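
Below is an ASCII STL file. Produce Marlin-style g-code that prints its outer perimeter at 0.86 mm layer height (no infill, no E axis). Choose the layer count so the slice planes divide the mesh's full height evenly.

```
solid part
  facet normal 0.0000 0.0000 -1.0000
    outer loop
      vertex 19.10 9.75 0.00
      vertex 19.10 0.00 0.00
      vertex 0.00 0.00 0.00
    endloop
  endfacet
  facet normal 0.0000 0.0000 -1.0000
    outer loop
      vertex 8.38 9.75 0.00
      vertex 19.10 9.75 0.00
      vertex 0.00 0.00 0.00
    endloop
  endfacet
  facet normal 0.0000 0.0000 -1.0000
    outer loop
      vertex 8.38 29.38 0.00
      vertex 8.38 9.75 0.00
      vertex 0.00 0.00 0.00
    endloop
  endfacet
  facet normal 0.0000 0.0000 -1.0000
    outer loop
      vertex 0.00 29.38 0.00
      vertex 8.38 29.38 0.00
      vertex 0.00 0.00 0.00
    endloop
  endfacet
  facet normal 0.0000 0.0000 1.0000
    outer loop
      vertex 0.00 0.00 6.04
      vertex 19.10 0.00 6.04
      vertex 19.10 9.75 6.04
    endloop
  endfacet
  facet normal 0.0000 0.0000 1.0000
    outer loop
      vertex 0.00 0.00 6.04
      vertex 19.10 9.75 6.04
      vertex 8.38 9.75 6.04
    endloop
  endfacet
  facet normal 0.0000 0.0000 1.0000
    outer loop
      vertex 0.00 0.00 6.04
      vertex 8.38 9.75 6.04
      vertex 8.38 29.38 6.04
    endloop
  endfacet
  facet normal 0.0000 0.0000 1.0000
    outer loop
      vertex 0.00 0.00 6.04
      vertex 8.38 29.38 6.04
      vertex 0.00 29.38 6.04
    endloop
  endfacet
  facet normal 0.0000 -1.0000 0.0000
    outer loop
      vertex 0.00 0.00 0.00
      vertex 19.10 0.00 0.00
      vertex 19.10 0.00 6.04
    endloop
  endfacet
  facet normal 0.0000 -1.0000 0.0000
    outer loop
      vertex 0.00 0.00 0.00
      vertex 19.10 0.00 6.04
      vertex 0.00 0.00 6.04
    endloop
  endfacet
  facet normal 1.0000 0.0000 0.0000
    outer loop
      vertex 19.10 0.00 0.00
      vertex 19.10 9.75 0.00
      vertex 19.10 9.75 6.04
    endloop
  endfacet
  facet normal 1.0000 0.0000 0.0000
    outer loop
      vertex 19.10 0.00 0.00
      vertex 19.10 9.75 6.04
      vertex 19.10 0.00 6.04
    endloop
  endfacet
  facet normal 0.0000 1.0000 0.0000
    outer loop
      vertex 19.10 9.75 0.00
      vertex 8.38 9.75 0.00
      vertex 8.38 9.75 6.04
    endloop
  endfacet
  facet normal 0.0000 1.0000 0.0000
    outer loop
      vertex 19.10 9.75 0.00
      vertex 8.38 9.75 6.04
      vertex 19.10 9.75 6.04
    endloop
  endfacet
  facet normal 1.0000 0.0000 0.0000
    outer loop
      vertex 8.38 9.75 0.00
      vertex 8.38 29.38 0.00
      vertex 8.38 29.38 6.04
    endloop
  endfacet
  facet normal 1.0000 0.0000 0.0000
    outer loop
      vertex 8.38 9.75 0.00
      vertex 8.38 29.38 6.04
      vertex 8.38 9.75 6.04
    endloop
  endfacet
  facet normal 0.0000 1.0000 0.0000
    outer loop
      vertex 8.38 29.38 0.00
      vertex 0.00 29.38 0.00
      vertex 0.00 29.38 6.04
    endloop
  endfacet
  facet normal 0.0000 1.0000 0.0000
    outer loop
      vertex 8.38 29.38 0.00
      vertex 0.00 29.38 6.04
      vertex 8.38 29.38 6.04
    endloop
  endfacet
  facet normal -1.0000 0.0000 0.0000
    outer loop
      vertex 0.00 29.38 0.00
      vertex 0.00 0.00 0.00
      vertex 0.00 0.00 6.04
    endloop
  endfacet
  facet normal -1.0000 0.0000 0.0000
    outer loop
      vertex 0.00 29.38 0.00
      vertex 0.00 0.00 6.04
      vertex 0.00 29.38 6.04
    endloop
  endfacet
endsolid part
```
; perimeter-only toolpath
G21 ; units = mm
G90 ; absolute positioning
G28 ; home
; layer 1
G0 Z0.86
G0 X0.00 Y0.00
G1 X19.10 Y0.00
G1 X19.10 Y9.75
G1 X8.38 Y9.75
G1 X8.38 Y29.38
G1 X0.00 Y29.38
G1 X0.00 Y0.00
; layer 2
G0 Z1.73
G0 X0.00 Y0.00
G1 X19.10 Y0.00
G1 X19.10 Y9.75
G1 X8.38 Y9.75
G1 X8.38 Y29.38
G1 X0.00 Y29.38
G1 X0.00 Y0.00
; layer 3
G0 Z2.59
G0 X0.00 Y0.00
G1 X19.10 Y0.00
G1 X19.10 Y9.75
G1 X8.38 Y9.75
G1 X8.38 Y29.38
G1 X0.00 Y29.38
G1 X0.00 Y0.00
; layer 4
G0 Z3.45
G0 X0.00 Y0.00
G1 X19.10 Y0.00
G1 X19.10 Y9.75
G1 X8.38 Y9.75
G1 X8.38 Y29.38
G1 X0.00 Y29.38
G1 X0.00 Y0.00
; layer 5
G0 Z4.31
G0 X0.00 Y0.00
G1 X19.10 Y0.00
G1 X19.10 Y9.75
G1 X8.38 Y9.75
G1 X8.38 Y29.38
G1 X0.00 Y29.38
G1 X0.00 Y0.00
; layer 6
G0 Z5.18
G0 X0.00 Y0.00
G1 X19.10 Y0.00
G1 X19.10 Y9.75
G1 X8.38 Y9.75
G1 X8.38 Y29.38
G1 X0.00 Y29.38
G1 X0.00 Y0.00
; layer 7
G0 Z6.04
G0 X0.00 Y0.00
G1 X19.10 Y0.00
G1 X19.10 Y9.75
G1 X8.38 Y9.75
G1 X8.38 Y29.38
G1 X0.00 Y29.38
G1 X0.00 Y0.00
M2 ; end

The solid is an L-shaped prism: outer 19.1 × 29.4 mm, arm thicknesses ≈ 9.75 mm (horizontal) and 8.38 mm (vertical), extruded 6.04 mm in z. Slicing at Δz = 0.86 mm — 7 equal slices spanning the solid's height, so layer i sits at z = i·h/7 — gives 7 non-empty perimeters. Each is a 6-segment closed polygon; G0 lifts to the layer z and rapids to the start vertex, then G1 traces the edges.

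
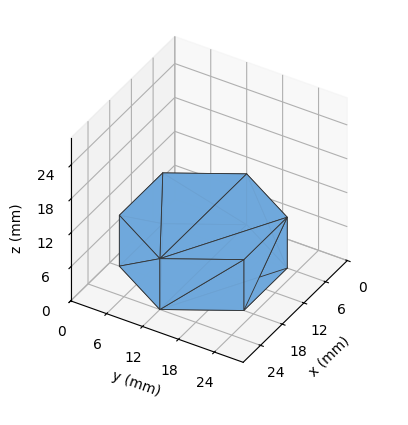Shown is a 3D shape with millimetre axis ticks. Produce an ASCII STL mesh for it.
Reading the render: the shape is a regular 6-sided prism (a cylinder approximated with 6 flat sides), circumscribed radius ≈ 12 mm, height ≈ 9 mm (dimensions read to the nearest mm from the axis ticks). For the STL, each face is triangulated and given an outward normal.

solid part
  facet normal 0.0000 0.0000 -1.0000
    outer loop
      vertex 6.000 22.392 0.000
      vertex 18.000 22.392 0.000
      vertex 24.000 12.000 0.000
    endloop
  endfacet
  facet normal 0.0000 0.0000 -1.0000
    outer loop
      vertex 0.000 12.000 0.000
      vertex 6.000 22.392 0.000
      vertex 24.000 12.000 0.000
    endloop
  endfacet
  facet normal 0.0000 0.0000 -1.0000
    outer loop
      vertex 6.000 1.608 0.000
      vertex 0.000 12.000 0.000
      vertex 24.000 12.000 0.000
    endloop
  endfacet
  facet normal 0.0000 0.0000 -1.0000
    outer loop
      vertex 18.000 1.608 0.000
      vertex 6.000 1.608 0.000
      vertex 24.000 12.000 0.000
    endloop
  endfacet
  facet normal 0.0000 0.0000 1.0000
    outer loop
      vertex 24.000 12.000 9.000
      vertex 18.000 22.392 9.000
      vertex 6.000 22.392 9.000
    endloop
  endfacet
  facet normal 0.0000 0.0000 1.0000
    outer loop
      vertex 24.000 12.000 9.000
      vertex 6.000 22.392 9.000
      vertex 0.000 12.000 9.000
    endloop
  endfacet
  facet normal 0.0000 0.0000 1.0000
    outer loop
      vertex 24.000 12.000 9.000
      vertex 0.000 12.000 9.000
      vertex 6.000 1.608 9.000
    endloop
  endfacet
  facet normal 0.0000 0.0000 1.0000
    outer loop
      vertex 24.000 12.000 9.000
      vertex 6.000 1.608 9.000
      vertex 18.000 1.608 9.000
    endloop
  endfacet
  facet normal 0.8660 0.5000 0.0000
    outer loop
      vertex 24.000 12.000 0.000
      vertex 18.000 22.392 0.000
      vertex 18.000 22.392 9.000
    endloop
  endfacet
  facet normal 0.8660 0.5000 0.0000
    outer loop
      vertex 24.000 12.000 0.000
      vertex 18.000 22.392 9.000
      vertex 24.000 12.000 9.000
    endloop
  endfacet
  facet normal 0.0000 1.0000 0.0000
    outer loop
      vertex 18.000 22.392 0.000
      vertex 6.000 22.392 0.000
      vertex 6.000 22.392 9.000
    endloop
  endfacet
  facet normal 0.0000 1.0000 0.0000
    outer loop
      vertex 18.000 22.392 0.000
      vertex 6.000 22.392 9.000
      vertex 18.000 22.392 9.000
    endloop
  endfacet
  facet normal -0.8660 0.5000 0.0000
    outer loop
      vertex 6.000 22.392 0.000
      vertex 0.000 12.000 0.000
      vertex 0.000 12.000 9.000
    endloop
  endfacet
  facet normal -0.8660 0.5000 0.0000
    outer loop
      vertex 6.000 22.392 0.000
      vertex 0.000 12.000 9.000
      vertex 6.000 22.392 9.000
    endloop
  endfacet
  facet normal -0.8660 -0.5000 0.0000
    outer loop
      vertex 0.000 12.000 0.000
      vertex 6.000 1.608 0.000
      vertex 6.000 1.608 9.000
    endloop
  endfacet
  facet normal -0.8660 -0.5000 0.0000
    outer loop
      vertex 0.000 12.000 0.000
      vertex 6.000 1.608 9.000
      vertex 0.000 12.000 9.000
    endloop
  endfacet
  facet normal 0.0000 -1.0000 0.0000
    outer loop
      vertex 6.000 1.608 0.000
      vertex 18.000 1.608 0.000
      vertex 18.000 1.608 9.000
    endloop
  endfacet
  facet normal 0.0000 -1.0000 0.0000
    outer loop
      vertex 6.000 1.608 0.000
      vertex 18.000 1.608 9.000
      vertex 6.000 1.608 9.000
    endloop
  endfacet
  facet normal 0.8660 -0.5000 0.0000
    outer loop
      vertex 18.000 1.608 0.000
      vertex 24.000 12.000 0.000
      vertex 24.000 12.000 9.000
    endloop
  endfacet
  facet normal 0.8660 -0.5000 0.0000
    outer loop
      vertex 18.000 1.608 0.000
      vertex 24.000 12.000 9.000
      vertex 18.000 1.608 9.000
    endloop
  endfacet
endsolid part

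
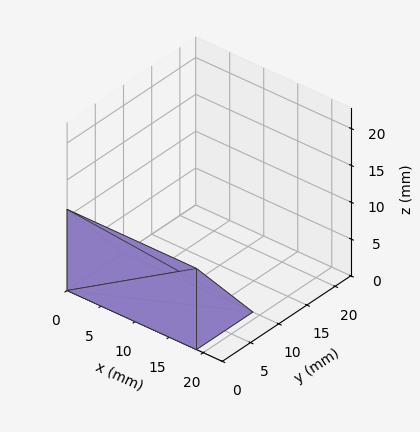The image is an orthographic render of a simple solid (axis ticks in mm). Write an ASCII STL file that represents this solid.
Reading the render: the shape is a wedge (ramp): 19 × 10 mm base, rising to 11 mm along the y=0 edge and sloping linearly to z=0 at y=10 (dimensions read to the nearest mm from the axis ticks). For the STL, each face is triangulated and given an outward normal.

solid part
  facet normal 0.0000 0.0000 -1.0000
    outer loop
      vertex 19.00 10.00 0.00
      vertex 19.00 0.00 0.00
      vertex 0.00 0.00 0.00
    endloop
  endfacet
  facet normal 0.0000 0.0000 -1.0000
    outer loop
      vertex 0.00 10.00 0.00
      vertex 19.00 10.00 0.00
      vertex 0.00 0.00 0.00
    endloop
  endfacet
  facet normal 0.0000 -1.0000 0.0000
    outer loop
      vertex 0.00 0.00 0.00
      vertex 19.00 0.00 0.00
      vertex 19.00 0.00 11.00
    endloop
  endfacet
  facet normal 0.0000 -1.0000 0.0000
    outer loop
      vertex 0.00 0.00 0.00
      vertex 19.00 0.00 11.00
      vertex 0.00 0.00 11.00
    endloop
  endfacet
  facet normal 0.0000 0.7399 0.6727
    outer loop
      vertex 0.00 0.00 11.00
      vertex 19.00 0.00 11.00
      vertex 19.00 10.00 0.00
    endloop
  endfacet
  facet normal 0.0000 0.7399 0.6727
    outer loop
      vertex 0.00 0.00 11.00
      vertex 19.00 10.00 0.00
      vertex 0.00 10.00 0.00
    endloop
  endfacet
  facet normal -1.0000 0.0000 0.0000
    outer loop
      vertex 0.00 0.00 11.00
      vertex 0.00 10.00 0.00
      vertex 0.00 0.00 0.00
    endloop
  endfacet
  facet normal 1.0000 0.0000 0.0000
    outer loop
      vertex 19.00 0.00 0.00
      vertex 19.00 10.00 0.00
      vertex 19.00 0.00 11.00
    endloop
  endfacet
endsolid part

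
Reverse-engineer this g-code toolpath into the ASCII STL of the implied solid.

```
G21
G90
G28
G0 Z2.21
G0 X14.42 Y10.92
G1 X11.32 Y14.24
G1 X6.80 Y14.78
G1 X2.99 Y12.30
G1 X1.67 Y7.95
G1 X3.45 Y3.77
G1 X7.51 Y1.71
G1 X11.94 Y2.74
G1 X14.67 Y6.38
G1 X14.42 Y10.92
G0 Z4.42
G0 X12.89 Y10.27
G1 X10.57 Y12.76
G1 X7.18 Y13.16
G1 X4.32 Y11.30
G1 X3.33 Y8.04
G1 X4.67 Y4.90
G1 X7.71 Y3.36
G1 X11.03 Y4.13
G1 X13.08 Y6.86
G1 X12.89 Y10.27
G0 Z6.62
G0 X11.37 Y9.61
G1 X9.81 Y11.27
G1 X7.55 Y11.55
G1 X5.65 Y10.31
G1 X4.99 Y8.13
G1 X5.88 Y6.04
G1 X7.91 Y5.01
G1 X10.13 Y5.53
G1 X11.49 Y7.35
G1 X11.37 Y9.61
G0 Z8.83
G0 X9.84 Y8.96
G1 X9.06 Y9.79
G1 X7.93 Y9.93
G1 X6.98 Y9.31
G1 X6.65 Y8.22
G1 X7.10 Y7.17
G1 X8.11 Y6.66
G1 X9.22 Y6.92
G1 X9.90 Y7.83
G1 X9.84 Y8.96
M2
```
solid part
  facet normal 0.0000 0.0000 -1.0000
    outer loop
      vertex 6.42 16.40 0.00
      vertex 12.07 15.72 0.00
      vertex 15.95 11.57 0.00
    endloop
  endfacet
  facet normal 0.0000 0.0000 -1.0000
    outer loop
      vertex 1.66 13.30 0.00
      vertex 6.42 16.40 0.00
      vertex 15.95 11.57 0.00
    endloop
  endfacet
  facet normal 0.0000 0.0000 -1.0000
    outer loop
      vertex 0.01 7.86 0.00
      vertex 1.66 13.30 0.00
      vertex 15.95 11.57 0.00
    endloop
  endfacet
  facet normal 0.0000 0.0000 -1.0000
    outer loop
      vertex 2.24 2.63 0.00
      vertex 0.01 7.86 0.00
      vertex 15.95 11.57 0.00
    endloop
  endfacet
  facet normal 0.0000 0.0000 -1.0000
    outer loop
      vertex 7.31 0.06 0.00
      vertex 2.24 2.63 0.00
      vertex 15.95 11.57 0.00
    endloop
  endfacet
  facet normal 0.0000 0.0000 -1.0000
    outer loop
      vertex 12.85 1.35 0.00
      vertex 7.31 0.06 0.00
      vertex 15.95 11.57 0.00
    endloop
  endfacet
  facet normal 0.0000 0.0000 -1.0000
    outer loop
      vertex 16.26 5.90 0.00
      vertex 12.85 1.35 0.00
      vertex 15.95 11.57 0.00
    endloop
  endfacet
  facet normal 0.5964 0.5576 0.5774
    outer loop
      vertex 15.95 11.57 0.00
      vertex 12.07 15.72 0.00
      vertex 8.31 8.31 11.04
    endloop
  endfacet
  facet normal 0.0976 0.8107 0.5773
    outer loop
      vertex 12.07 15.72 0.00
      vertex 6.42 16.40 0.00
      vertex 8.31 8.31 11.04
    endloop
  endfacet
  facet normal -0.4455 0.6841 0.5776
    outer loop
      vertex 6.42 16.40 0.00
      vertex 1.66 13.30 0.00
      vertex 8.31 8.31 11.04
    endloop
  endfacet
  facet normal -0.7812 0.2369 0.5776
    outer loop
      vertex 1.66 13.30 0.00
      vertex 0.01 7.86 0.00
      vertex 8.31 8.31 11.04
    endloop
  endfacet
  facet normal -0.7509 -0.3202 0.5776
    outer loop
      vertex 0.01 7.86 0.00
      vertex 2.24 2.63 0.00
      vertex 8.31 8.31 11.04
    endloop
  endfacet
  facet normal -0.3691 -0.7281 0.5776
    outer loop
      vertex 2.24 2.63 0.00
      vertex 7.31 0.06 0.00
      vertex 8.31 8.31 11.04
    endloop
  endfacet
  facet normal 0.1852 -0.7952 0.5774
    outer loop
      vertex 7.31 0.06 0.00
      vertex 12.85 1.35 0.00
      vertex 8.31 8.31 11.04
    endloop
  endfacet
  facet normal 0.6534 -0.4897 0.5774
    outer loop
      vertex 12.85 1.35 0.00
      vertex 16.26 5.90 0.00
      vertex 8.31 8.31 11.04
    endloop
  endfacet
  facet normal 0.8153 0.0446 0.5774
    outer loop
      vertex 16.26 5.90 0.00
      vertex 15.95 11.57 0.00
      vertex 8.31 8.31 11.04
    endloop
  endfacet
endsolid part

The G0 Z moves step by Δz≈2.21 mm. The G1 loops shrink linearly with z, so the solid tapers from its base footprint up to z≈11. Closing with a flat bottom cap and the tapered top and triangulating gives 16 facets — a regular 9-sided pyramid, base circumscribed radius ≈ 8.31 mm, apex at z ≈ 11 mm.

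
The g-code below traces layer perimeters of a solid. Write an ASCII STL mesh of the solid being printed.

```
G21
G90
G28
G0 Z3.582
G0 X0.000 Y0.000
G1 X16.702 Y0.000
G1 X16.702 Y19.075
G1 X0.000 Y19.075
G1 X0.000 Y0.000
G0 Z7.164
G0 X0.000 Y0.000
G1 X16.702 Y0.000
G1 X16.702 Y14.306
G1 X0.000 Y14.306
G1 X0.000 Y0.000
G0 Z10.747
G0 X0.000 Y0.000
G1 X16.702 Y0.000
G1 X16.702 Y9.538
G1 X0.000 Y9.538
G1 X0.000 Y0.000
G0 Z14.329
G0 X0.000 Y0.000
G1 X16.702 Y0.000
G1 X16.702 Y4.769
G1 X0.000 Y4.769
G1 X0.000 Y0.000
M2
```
solid part
  facet normal 0.0000 0.0000 -1.0000
    outer loop
      vertex 16.702 23.844 0.000
      vertex 16.702 0.000 0.000
      vertex 0.000 0.000 0.000
    endloop
  endfacet
  facet normal 0.0000 0.0000 -1.0000
    outer loop
      vertex 0.000 23.844 0.000
      vertex 16.702 23.844 0.000
      vertex 0.000 0.000 0.000
    endloop
  endfacet
  facet normal 0.0000 -1.0000 0.0000
    outer loop
      vertex 0.000 0.000 0.000
      vertex 16.702 0.000 0.000
      vertex 16.702 0.000 17.911
    endloop
  endfacet
  facet normal 0.0000 -1.0000 0.0000
    outer loop
      vertex 0.000 0.000 0.000
      vertex 16.702 0.000 17.911
      vertex 0.000 0.000 17.911
    endloop
  endfacet
  facet normal 0.0000 0.6006 0.7995
    outer loop
      vertex 0.000 0.000 17.911
      vertex 16.702 0.000 17.911
      vertex 16.702 23.844 0.000
    endloop
  endfacet
  facet normal 0.0000 0.6006 0.7995
    outer loop
      vertex 0.000 0.000 17.911
      vertex 16.702 23.844 0.000
      vertex 0.000 23.844 0.000
    endloop
  endfacet
  facet normal -1.0000 0.0000 0.0000
    outer loop
      vertex 0.000 0.000 17.911
      vertex 0.000 23.844 0.000
      vertex 0.000 0.000 0.000
    endloop
  endfacet
  facet normal 1.0000 0.0000 0.0000
    outer loop
      vertex 16.702 0.000 0.000
      vertex 16.702 23.844 0.000
      vertex 16.702 0.000 17.911
    endloop
  endfacet
endsolid part

The G0 Z moves step by Δz≈3.582 mm. The G1 loops shrink linearly with z, so the solid tapers from its base footprint up to z≈17.9. Closing with a flat bottom cap and the tapered top and triangulating gives 8 facets — a wedge (ramp): 16.7 × 23.8 mm base, rising to 17.9 mm along the y=0 edge and sloping linearly to z=0 at y=23.8.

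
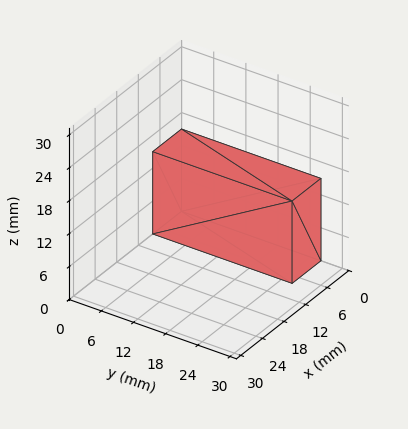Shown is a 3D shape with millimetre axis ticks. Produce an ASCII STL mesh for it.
Reading the render: the shape is a rectangular box, roughly 8 × 26 mm footprint and 15 mm tall (dimensions read to the nearest mm from the axis ticks). For the STL, each face is triangulated and given an outward normal.

solid part
  facet normal 0.0000 0.0000 -1.0000
    outer loop
      vertex 8.00 26.00 0.00
      vertex 8.00 0.00 0.00
      vertex 0.00 0.00 0.00
    endloop
  endfacet
  facet normal 0.0000 0.0000 -1.0000
    outer loop
      vertex 0.00 26.00 0.00
      vertex 8.00 26.00 0.00
      vertex 0.00 0.00 0.00
    endloop
  endfacet
  facet normal 0.0000 0.0000 1.0000
    outer loop
      vertex 0.00 0.00 15.00
      vertex 8.00 0.00 15.00
      vertex 8.00 26.00 15.00
    endloop
  endfacet
  facet normal 0.0000 0.0000 1.0000
    outer loop
      vertex 0.00 0.00 15.00
      vertex 8.00 26.00 15.00
      vertex 0.00 26.00 15.00
    endloop
  endfacet
  facet normal 0.0000 -1.0000 0.0000
    outer loop
      vertex 0.00 0.00 0.00
      vertex 8.00 0.00 0.00
      vertex 8.00 0.00 15.00
    endloop
  endfacet
  facet normal 0.0000 -1.0000 0.0000
    outer loop
      vertex 0.00 0.00 0.00
      vertex 8.00 0.00 15.00
      vertex 0.00 0.00 15.00
    endloop
  endfacet
  facet normal 0.0000 1.0000 0.0000
    outer loop
      vertex 8.00 26.00 15.00
      vertex 8.00 26.00 0.00
      vertex 0.00 26.00 0.00
    endloop
  endfacet
  facet normal 0.0000 1.0000 0.0000
    outer loop
      vertex 0.00 26.00 15.00
      vertex 8.00 26.00 15.00
      vertex 0.00 26.00 0.00
    endloop
  endfacet
  facet normal -1.0000 0.0000 0.0000
    outer loop
      vertex 0.00 26.00 15.00
      vertex 0.00 26.00 0.00
      vertex 0.00 0.00 0.00
    endloop
  endfacet
  facet normal -1.0000 0.0000 0.0000
    outer loop
      vertex 0.00 0.00 15.00
      vertex 0.00 26.00 15.00
      vertex 0.00 0.00 0.00
    endloop
  endfacet
  facet normal 1.0000 0.0000 0.0000
    outer loop
      vertex 8.00 0.00 0.00
      vertex 8.00 26.00 0.00
      vertex 8.00 26.00 15.00
    endloop
  endfacet
  facet normal 1.0000 0.0000 0.0000
    outer loop
      vertex 8.00 0.00 0.00
      vertex 8.00 26.00 15.00
      vertex 8.00 0.00 15.00
    endloop
  endfacet
endsolid part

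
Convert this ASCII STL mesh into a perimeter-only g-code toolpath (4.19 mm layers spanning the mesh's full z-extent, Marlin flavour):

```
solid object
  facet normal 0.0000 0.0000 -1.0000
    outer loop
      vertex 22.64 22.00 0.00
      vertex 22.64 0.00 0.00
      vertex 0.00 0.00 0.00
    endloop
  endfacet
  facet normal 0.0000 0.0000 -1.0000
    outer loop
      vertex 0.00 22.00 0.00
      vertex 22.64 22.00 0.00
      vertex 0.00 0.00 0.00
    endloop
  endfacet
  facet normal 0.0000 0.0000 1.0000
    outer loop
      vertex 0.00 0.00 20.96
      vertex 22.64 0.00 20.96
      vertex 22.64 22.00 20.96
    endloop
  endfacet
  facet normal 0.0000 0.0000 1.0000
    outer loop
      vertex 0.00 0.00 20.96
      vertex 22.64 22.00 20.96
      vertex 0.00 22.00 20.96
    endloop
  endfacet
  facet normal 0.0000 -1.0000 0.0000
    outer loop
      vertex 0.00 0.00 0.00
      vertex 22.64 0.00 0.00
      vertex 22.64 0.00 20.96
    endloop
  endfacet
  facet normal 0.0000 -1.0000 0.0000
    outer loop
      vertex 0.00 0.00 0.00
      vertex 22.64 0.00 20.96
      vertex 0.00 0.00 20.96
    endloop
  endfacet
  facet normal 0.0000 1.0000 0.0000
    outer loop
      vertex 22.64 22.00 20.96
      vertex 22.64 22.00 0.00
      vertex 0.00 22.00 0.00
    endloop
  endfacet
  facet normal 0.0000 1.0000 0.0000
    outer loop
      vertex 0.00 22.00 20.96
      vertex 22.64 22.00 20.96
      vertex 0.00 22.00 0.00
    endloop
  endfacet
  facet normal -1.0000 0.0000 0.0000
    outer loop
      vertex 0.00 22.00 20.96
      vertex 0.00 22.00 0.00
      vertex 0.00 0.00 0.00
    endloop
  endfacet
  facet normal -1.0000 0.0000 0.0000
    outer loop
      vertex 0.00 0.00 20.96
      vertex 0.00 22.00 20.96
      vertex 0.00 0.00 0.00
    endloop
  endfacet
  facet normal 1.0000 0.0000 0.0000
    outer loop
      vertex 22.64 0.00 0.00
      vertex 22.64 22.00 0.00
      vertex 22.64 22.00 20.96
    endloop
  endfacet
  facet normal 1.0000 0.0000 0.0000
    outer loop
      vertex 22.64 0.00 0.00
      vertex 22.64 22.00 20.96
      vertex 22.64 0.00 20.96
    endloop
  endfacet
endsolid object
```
; perimeter-only toolpath
G21 ; units = mm
G90 ; absolute positioning
G28 ; home
; layer 1
G0 Z4.19
G0 X0.00 Y0.00
G1 X22.64 Y0.00
G1 X22.64 Y22.00
G1 X0.00 Y22.00
G1 X0.00 Y0.00
; layer 2
G0 Z8.38
G0 X0.00 Y0.00
G1 X22.64 Y0.00
G1 X22.64 Y22.00
G1 X0.00 Y22.00
G1 X0.00 Y0.00
; layer 3
G0 Z12.58
G0 X0.00 Y0.00
G1 X22.64 Y0.00
G1 X22.64 Y22.00
G1 X0.00 Y22.00
G1 X0.00 Y0.00
; layer 4
G0 Z16.77
G0 X0.00 Y0.00
G1 X22.64 Y0.00
G1 X22.64 Y22.00
G1 X0.00 Y22.00
G1 X0.00 Y0.00
; layer 5
G0 Z20.96
G0 X0.00 Y0.00
G1 X22.64 Y0.00
G1 X22.64 Y22.00
G1 X0.00 Y22.00
G1 X0.00 Y0.00
M2 ; end

The solid is a rectangular box, roughly 22.6 × 22 mm footprint and 21 mm tall. Slicing at Δz = 4.19 mm — 5 equal slices spanning the solid's height, so layer i sits at z = i·h/5 — gives 5 non-empty perimeters. Each is a 4-segment closed polygon; G0 lifts to the layer z and rapids to the start vertex, then G1 traces the edges.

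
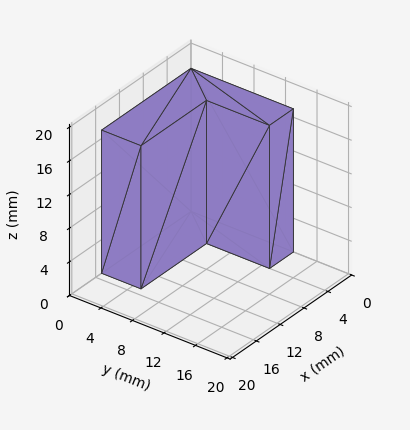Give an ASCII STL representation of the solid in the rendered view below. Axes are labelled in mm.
Reading the render: the shape is an L-shaped prism: outer 15 × 13 mm, arm thicknesses ≈ 5 mm (horizontal) and 4 mm (vertical), extruded 17 mm in z (dimensions read to the nearest mm from the axis ticks). For the STL, each face is triangulated and given an outward normal.

solid part
  facet normal 0.0000 0.0000 -1.0000
    outer loop
      vertex 15.0 5.0 0.0
      vertex 15.0 0.0 0.0
      vertex 0.0 0.0 0.0
    endloop
  endfacet
  facet normal 0.0000 0.0000 -1.0000
    outer loop
      vertex 4.0 5.0 0.0
      vertex 15.0 5.0 0.0
      vertex 0.0 0.0 0.0
    endloop
  endfacet
  facet normal 0.0000 0.0000 -1.0000
    outer loop
      vertex 4.0 13.0 0.0
      vertex 4.0 5.0 0.0
      vertex 0.0 0.0 0.0
    endloop
  endfacet
  facet normal 0.0000 0.0000 -1.0000
    outer loop
      vertex 0.0 13.0 0.0
      vertex 4.0 13.0 0.0
      vertex 0.0 0.0 0.0
    endloop
  endfacet
  facet normal 0.0000 0.0000 1.0000
    outer loop
      vertex 0.0 0.0 17.0
      vertex 15.0 0.0 17.0
      vertex 15.0 5.0 17.0
    endloop
  endfacet
  facet normal 0.0000 0.0000 1.0000
    outer loop
      vertex 0.0 0.0 17.0
      vertex 15.0 5.0 17.0
      vertex 4.0 5.0 17.0
    endloop
  endfacet
  facet normal 0.0000 0.0000 1.0000
    outer loop
      vertex 0.0 0.0 17.0
      vertex 4.0 5.0 17.0
      vertex 4.0 13.0 17.0
    endloop
  endfacet
  facet normal 0.0000 0.0000 1.0000
    outer loop
      vertex 0.0 0.0 17.0
      vertex 4.0 13.0 17.0
      vertex 0.0 13.0 17.0
    endloop
  endfacet
  facet normal 0.0000 -1.0000 0.0000
    outer loop
      vertex 0.0 0.0 0.0
      vertex 15.0 0.0 0.0
      vertex 15.0 0.0 17.0
    endloop
  endfacet
  facet normal 0.0000 -1.0000 0.0000
    outer loop
      vertex 0.0 0.0 0.0
      vertex 15.0 0.0 17.0
      vertex 0.0 0.0 17.0
    endloop
  endfacet
  facet normal 1.0000 0.0000 0.0000
    outer loop
      vertex 15.0 0.0 0.0
      vertex 15.0 5.0 0.0
      vertex 15.0 5.0 17.0
    endloop
  endfacet
  facet normal 1.0000 0.0000 0.0000
    outer loop
      vertex 15.0 0.0 0.0
      vertex 15.0 5.0 17.0
      vertex 15.0 0.0 17.0
    endloop
  endfacet
  facet normal 0.0000 1.0000 0.0000
    outer loop
      vertex 15.0 5.0 0.0
      vertex 4.0 5.0 0.0
      vertex 4.0 5.0 17.0
    endloop
  endfacet
  facet normal 0.0000 1.0000 0.0000
    outer loop
      vertex 15.0 5.0 0.0
      vertex 4.0 5.0 17.0
      vertex 15.0 5.0 17.0
    endloop
  endfacet
  facet normal 1.0000 0.0000 0.0000
    outer loop
      vertex 4.0 5.0 0.0
      vertex 4.0 13.0 0.0
      vertex 4.0 13.0 17.0
    endloop
  endfacet
  facet normal 1.0000 0.0000 0.0000
    outer loop
      vertex 4.0 5.0 0.0
      vertex 4.0 13.0 17.0
      vertex 4.0 5.0 17.0
    endloop
  endfacet
  facet normal 0.0000 1.0000 0.0000
    outer loop
      vertex 4.0 13.0 0.0
      vertex 0.0 13.0 0.0
      vertex 0.0 13.0 17.0
    endloop
  endfacet
  facet normal 0.0000 1.0000 0.0000
    outer loop
      vertex 4.0 13.0 0.0
      vertex 0.0 13.0 17.0
      vertex 4.0 13.0 17.0
    endloop
  endfacet
  facet normal -1.0000 0.0000 0.0000
    outer loop
      vertex 0.0 13.0 0.0
      vertex 0.0 0.0 0.0
      vertex 0.0 0.0 17.0
    endloop
  endfacet
  facet normal -1.0000 0.0000 0.0000
    outer loop
      vertex 0.0 13.0 0.0
      vertex 0.0 0.0 17.0
      vertex 0.0 13.0 17.0
    endloop
  endfacet
endsolid part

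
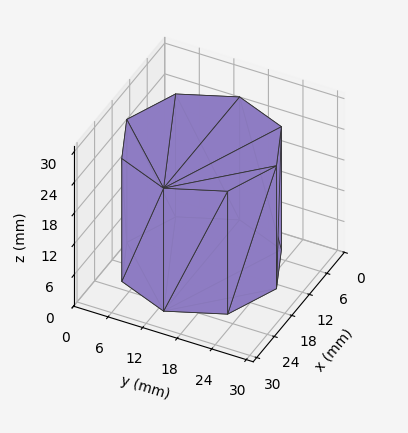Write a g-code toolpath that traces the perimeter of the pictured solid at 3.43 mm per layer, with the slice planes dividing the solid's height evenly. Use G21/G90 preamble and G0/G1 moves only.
Reading the render: the shape is a regular 8-sided prism (a cylinder approximated with 8 flat sides), circumscribed radius ≈ 13 mm, height ≈ 24 mm (dimensions read to the nearest mm from the axis ticks). For the g-code, the solid's height is divided into equal slices at the stated Δz and each level perimeter traced with G1 moves after a G0 lift.

; perimeter-only toolpath
G21 ; units = mm
G90 ; absolute positioning
G28 ; home
; layer 1
G0 Z3.43
G0 X26.00 Y13.00
G1 X22.19 Y22.19
G1 X13.00 Y26.00
G1 X3.81 Y22.19
G1 X0.00 Y13.00
G1 X3.81 Y3.81
G1 X13.00 Y0.00
G1 X22.19 Y3.81
G1 X26.00 Y13.00
; layer 2
G0 Z6.86
G0 X26.00 Y13.00
G1 X22.19 Y22.19
G1 X13.00 Y26.00
G1 X3.81 Y22.19
G1 X0.00 Y13.00
G1 X3.81 Y3.81
G1 X13.00 Y0.00
G1 X22.19 Y3.81
G1 X26.00 Y13.00
; layer 3
G0 Z10.29
G0 X26.00 Y13.00
G1 X22.19 Y22.19
G1 X13.00 Y26.00
G1 X3.81 Y22.19
G1 X0.00 Y13.00
G1 X3.81 Y3.81
G1 X13.00 Y0.00
G1 X22.19 Y3.81
G1 X26.00 Y13.00
; layer 4
G0 Z13.71
G0 X26.00 Y13.00
G1 X22.19 Y22.19
G1 X13.00 Y26.00
G1 X3.81 Y22.19
G1 X0.00 Y13.00
G1 X3.81 Y3.81
G1 X13.00 Y0.00
G1 X22.19 Y3.81
G1 X26.00 Y13.00
; layer 5
G0 Z17.14
G0 X26.00 Y13.00
G1 X22.19 Y22.19
G1 X13.00 Y26.00
G1 X3.81 Y22.19
G1 X0.00 Y13.00
G1 X3.81 Y3.81
G1 X13.00 Y0.00
G1 X22.19 Y3.81
G1 X26.00 Y13.00
; layer 6
G0 Z20.57
G0 X26.00 Y13.00
G1 X22.19 Y22.19
G1 X13.00 Y26.00
G1 X3.81 Y22.19
G1 X0.00 Y13.00
G1 X3.81 Y3.81
G1 X13.00 Y0.00
G1 X22.19 Y3.81
G1 X26.00 Y13.00
; layer 7
G0 Z24.00
G0 X26.00 Y13.00
G1 X22.19 Y22.19
G1 X13.00 Y26.00
G1 X3.81 Y22.19
G1 X0.00 Y13.00
G1 X3.81 Y3.81
G1 X13.00 Y0.00
G1 X22.19 Y3.81
G1 X26.00 Y13.00
M2 ; end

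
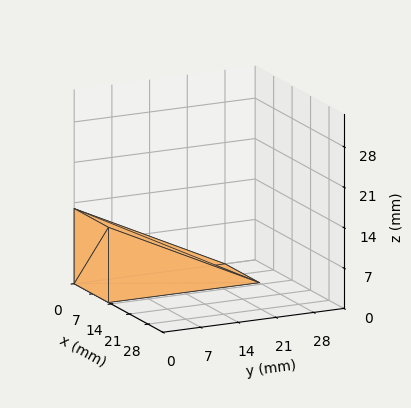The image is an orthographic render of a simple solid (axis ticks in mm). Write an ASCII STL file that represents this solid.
Reading the render: the shape is a wedge (ramp): 13 × 28 mm base, rising to 13 mm along the y=0 edge and sloping linearly to z=0 at y=28 (dimensions read to the nearest mm from the axis ticks). For the STL, each face is triangulated and given an outward normal.

solid part
  facet normal 0.0000 0.0000 -1.0000
    outer loop
      vertex 13.0 28.0 0.0
      vertex 13.0 0.0 0.0
      vertex 0.0 0.0 0.0
    endloop
  endfacet
  facet normal 0.0000 0.0000 -1.0000
    outer loop
      vertex 0.0 28.0 0.0
      vertex 13.0 28.0 0.0
      vertex 0.0 0.0 0.0
    endloop
  endfacet
  facet normal 0.0000 -1.0000 0.0000
    outer loop
      vertex 0.0 0.0 0.0
      vertex 13.0 0.0 0.0
      vertex 13.0 0.0 13.0
    endloop
  endfacet
  facet normal 0.0000 -1.0000 0.0000
    outer loop
      vertex 0.0 0.0 0.0
      vertex 13.0 0.0 13.0
      vertex 0.0 0.0 13.0
    endloop
  endfacet
  facet normal 0.0000 0.4211 0.9070
    outer loop
      vertex 0.0 0.0 13.0
      vertex 13.0 0.0 13.0
      vertex 13.0 28.0 0.0
    endloop
  endfacet
  facet normal 0.0000 0.4211 0.9070
    outer loop
      vertex 0.0 0.0 13.0
      vertex 13.0 28.0 0.0
      vertex 0.0 28.0 0.0
    endloop
  endfacet
  facet normal -1.0000 0.0000 0.0000
    outer loop
      vertex 0.0 0.0 13.0
      vertex 0.0 28.0 0.0
      vertex 0.0 0.0 0.0
    endloop
  endfacet
  facet normal 1.0000 0.0000 0.0000
    outer loop
      vertex 13.0 0.0 0.0
      vertex 13.0 28.0 0.0
      vertex 13.0 0.0 13.0
    endloop
  endfacet
endsolid part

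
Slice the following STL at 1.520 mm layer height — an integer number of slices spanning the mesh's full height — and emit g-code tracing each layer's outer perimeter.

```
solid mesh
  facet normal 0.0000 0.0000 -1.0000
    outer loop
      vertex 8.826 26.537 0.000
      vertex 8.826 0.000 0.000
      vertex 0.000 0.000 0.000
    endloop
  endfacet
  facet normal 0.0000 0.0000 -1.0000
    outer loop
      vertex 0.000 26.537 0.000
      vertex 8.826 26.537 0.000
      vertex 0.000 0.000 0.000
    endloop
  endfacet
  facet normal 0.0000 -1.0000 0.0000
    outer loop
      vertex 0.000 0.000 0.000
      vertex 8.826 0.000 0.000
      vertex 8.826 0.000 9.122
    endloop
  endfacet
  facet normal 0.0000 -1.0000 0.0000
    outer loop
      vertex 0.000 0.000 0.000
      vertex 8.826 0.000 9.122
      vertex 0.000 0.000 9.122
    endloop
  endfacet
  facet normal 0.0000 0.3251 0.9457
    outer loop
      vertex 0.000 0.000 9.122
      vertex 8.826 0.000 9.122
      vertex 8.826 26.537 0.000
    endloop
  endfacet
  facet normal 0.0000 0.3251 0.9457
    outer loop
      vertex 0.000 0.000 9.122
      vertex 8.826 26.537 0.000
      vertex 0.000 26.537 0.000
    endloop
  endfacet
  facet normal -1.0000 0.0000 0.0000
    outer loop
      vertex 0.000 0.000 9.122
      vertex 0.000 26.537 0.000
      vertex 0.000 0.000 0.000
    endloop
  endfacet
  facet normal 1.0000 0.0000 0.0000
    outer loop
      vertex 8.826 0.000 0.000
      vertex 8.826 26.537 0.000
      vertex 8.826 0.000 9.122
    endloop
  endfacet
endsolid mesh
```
; perimeter-only toolpath
G21 ; units = mm
G90 ; absolute positioning
G28 ; home
; layer 1
G0 Z1.520
G0 X0.000 Y0.000
G1 X8.826 Y0.000
G1 X8.826 Y22.114
G1 X0.000 Y22.114
G1 X0.000 Y0.000
; layer 2
G0 Z3.041
G0 X0.000 Y0.000
G1 X8.826 Y0.000
G1 X8.826 Y17.691
G1 X0.000 Y17.691
G1 X0.000 Y0.000
; layer 3
G0 Z4.561
G0 X0.000 Y0.000
G1 X8.826 Y0.000
G1 X8.826 Y13.268
G1 X0.000 Y13.268
G1 X0.000 Y0.000
; layer 4
G0 Z6.081
G0 X0.000 Y0.000
G1 X8.826 Y0.000
G1 X8.826 Y8.846
G1 X0.000 Y8.846
G1 X0.000 Y0.000
; layer 5
G0 Z7.602
G0 X0.000 Y0.000
G1 X8.826 Y0.000
G1 X8.826 Y4.423
G1 X0.000 Y4.423
G1 X0.000 Y0.000
M2 ; end

The solid is a wedge (ramp): 8.83 × 26.5 mm base, rising to 9.12 mm along the y=0 edge and sloping linearly to z=0 at y=26.5. Slicing at Δz = 1.520 mm — 6 equal slices spanning the solid's height, so layer i sits at z = i·h/6 — gives 5 non-empty perimeters. Each is a 4-segment closed polygon; G0 lifts to the layer z and rapids to the start vertex, then G1 traces the edges. The cross-section shrinks linearly with z (the slice at the apex is degenerate and omitted).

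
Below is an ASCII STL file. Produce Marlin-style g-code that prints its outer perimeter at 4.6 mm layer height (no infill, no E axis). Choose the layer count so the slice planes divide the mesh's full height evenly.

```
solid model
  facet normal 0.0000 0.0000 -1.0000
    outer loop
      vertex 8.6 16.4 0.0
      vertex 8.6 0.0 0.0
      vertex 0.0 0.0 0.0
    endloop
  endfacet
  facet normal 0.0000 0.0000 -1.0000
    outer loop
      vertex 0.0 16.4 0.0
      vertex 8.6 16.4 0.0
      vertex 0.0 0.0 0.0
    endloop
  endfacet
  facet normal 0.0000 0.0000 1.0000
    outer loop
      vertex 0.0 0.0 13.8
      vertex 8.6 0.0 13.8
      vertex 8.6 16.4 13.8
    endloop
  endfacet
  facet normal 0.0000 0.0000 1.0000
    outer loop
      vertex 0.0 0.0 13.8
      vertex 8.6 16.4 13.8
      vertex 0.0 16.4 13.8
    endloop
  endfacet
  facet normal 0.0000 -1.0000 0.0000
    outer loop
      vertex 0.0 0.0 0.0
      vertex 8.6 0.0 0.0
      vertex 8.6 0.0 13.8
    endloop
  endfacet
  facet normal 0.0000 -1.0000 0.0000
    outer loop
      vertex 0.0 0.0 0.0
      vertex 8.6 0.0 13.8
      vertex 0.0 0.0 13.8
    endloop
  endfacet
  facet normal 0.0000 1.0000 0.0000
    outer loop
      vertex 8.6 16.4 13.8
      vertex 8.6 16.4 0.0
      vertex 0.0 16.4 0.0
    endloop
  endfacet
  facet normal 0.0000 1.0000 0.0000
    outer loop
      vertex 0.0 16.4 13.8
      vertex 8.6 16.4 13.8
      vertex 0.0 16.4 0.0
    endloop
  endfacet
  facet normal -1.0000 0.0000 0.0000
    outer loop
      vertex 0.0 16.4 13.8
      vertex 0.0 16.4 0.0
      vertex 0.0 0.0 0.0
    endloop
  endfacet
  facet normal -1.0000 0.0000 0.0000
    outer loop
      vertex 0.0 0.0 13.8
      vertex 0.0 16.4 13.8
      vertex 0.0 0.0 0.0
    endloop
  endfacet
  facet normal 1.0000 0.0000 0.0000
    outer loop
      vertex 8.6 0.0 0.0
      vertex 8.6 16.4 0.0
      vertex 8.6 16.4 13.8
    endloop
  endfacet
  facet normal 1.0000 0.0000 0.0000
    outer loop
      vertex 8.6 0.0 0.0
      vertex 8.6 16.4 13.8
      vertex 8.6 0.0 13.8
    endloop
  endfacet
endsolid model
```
; perimeter-only toolpath
G21 ; units = mm
G90 ; absolute positioning
G28 ; home
; layer 1
G0 Z4.6
G0 X0.0 Y0.0
G1 X8.6 Y0.0
G1 X8.6 Y16.4
G1 X0.0 Y16.4
G1 X0.0 Y0.0
; layer 2
G0 Z9.2
G0 X0.0 Y0.0
G1 X8.6 Y0.0
G1 X8.6 Y16.4
G1 X0.0 Y16.4
G1 X0.0 Y0.0
; layer 3
G0 Z13.8
G0 X0.0 Y0.0
G1 X8.6 Y0.0
G1 X8.6 Y16.4
G1 X0.0 Y16.4
G1 X0.0 Y0.0
M2 ; end

The solid is a rectangular box, roughly 8.6 × 16.4 mm footprint and 13.8 mm tall. Slicing at Δz = 4.6 mm — 3 equal slices spanning the solid's height, so layer i sits at z = i·h/3 — gives 3 non-empty perimeters. Each is a 4-segment closed polygon; G0 lifts to the layer z and rapids to the start vertex, then G1 traces the edges.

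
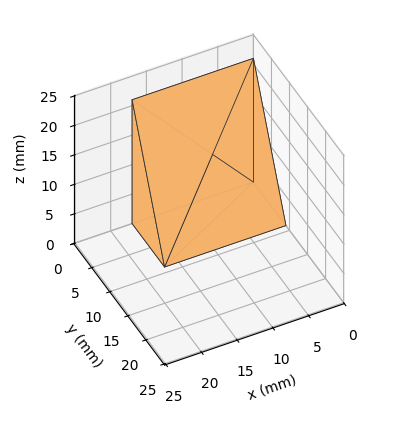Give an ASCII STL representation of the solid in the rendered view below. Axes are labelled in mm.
Reading the render: the shape is a wedge (ramp): 17 × 9 mm base, rising to 21 mm along the y=0 edge and sloping linearly to z=0 at y=9 (dimensions read to the nearest mm from the axis ticks). For the STL, each face is triangulated and given an outward normal.

solid part
  facet normal 0.0000 0.0000 -1.0000
    outer loop
      vertex 17.0 9.0 0.0
      vertex 17.0 0.0 0.0
      vertex 0.0 0.0 0.0
    endloop
  endfacet
  facet normal 0.0000 0.0000 -1.0000
    outer loop
      vertex 0.0 9.0 0.0
      vertex 17.0 9.0 0.0
      vertex 0.0 0.0 0.0
    endloop
  endfacet
  facet normal 0.0000 -1.0000 0.0000
    outer loop
      vertex 0.0 0.0 0.0
      vertex 17.0 0.0 0.0
      vertex 17.0 0.0 21.0
    endloop
  endfacet
  facet normal 0.0000 -1.0000 0.0000
    outer loop
      vertex 0.0 0.0 0.0
      vertex 17.0 0.0 21.0
      vertex 0.0 0.0 21.0
    endloop
  endfacet
  facet normal 0.0000 0.9191 0.3939
    outer loop
      vertex 0.0 0.0 21.0
      vertex 17.0 0.0 21.0
      vertex 17.0 9.0 0.0
    endloop
  endfacet
  facet normal 0.0000 0.9191 0.3939
    outer loop
      vertex 0.0 0.0 21.0
      vertex 17.0 9.0 0.0
      vertex 0.0 9.0 0.0
    endloop
  endfacet
  facet normal -1.0000 0.0000 0.0000
    outer loop
      vertex 0.0 0.0 21.0
      vertex 0.0 9.0 0.0
      vertex 0.0 0.0 0.0
    endloop
  endfacet
  facet normal 1.0000 0.0000 0.0000
    outer loop
      vertex 17.0 0.0 0.0
      vertex 17.0 9.0 0.0
      vertex 17.0 0.0 21.0
    endloop
  endfacet
endsolid part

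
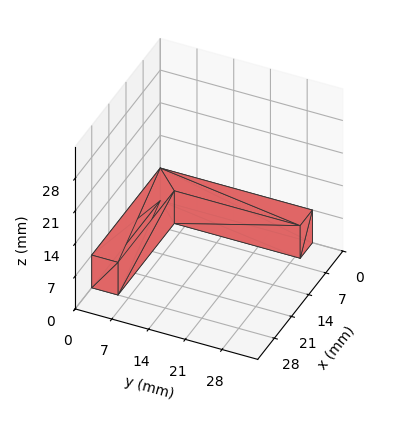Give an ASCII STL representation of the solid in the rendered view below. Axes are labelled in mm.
Reading the render: the shape is an L-shaped prism: outer 28 × 29 mm, arm thicknesses ≈ 5 mm (horizontal) and 5 mm (vertical), extruded 7 mm in z (dimensions read to the nearest mm from the axis ticks). For the STL, each face is triangulated and given an outward normal.

solid part
  facet normal 0.0000 0.0000 -1.0000
    outer loop
      vertex 28.0 5.0 0.0
      vertex 28.0 0.0 0.0
      vertex 0.0 0.0 0.0
    endloop
  endfacet
  facet normal 0.0000 0.0000 -1.0000
    outer loop
      vertex 5.0 5.0 0.0
      vertex 28.0 5.0 0.0
      vertex 0.0 0.0 0.0
    endloop
  endfacet
  facet normal 0.0000 0.0000 -1.0000
    outer loop
      vertex 5.0 29.0 0.0
      vertex 5.0 5.0 0.0
      vertex 0.0 0.0 0.0
    endloop
  endfacet
  facet normal 0.0000 0.0000 -1.0000
    outer loop
      vertex 0.0 29.0 0.0
      vertex 5.0 29.0 0.0
      vertex 0.0 0.0 0.0
    endloop
  endfacet
  facet normal 0.0000 0.0000 1.0000
    outer loop
      vertex 0.0 0.0 7.0
      vertex 28.0 0.0 7.0
      vertex 28.0 5.0 7.0
    endloop
  endfacet
  facet normal 0.0000 0.0000 1.0000
    outer loop
      vertex 0.0 0.0 7.0
      vertex 28.0 5.0 7.0
      vertex 5.0 5.0 7.0
    endloop
  endfacet
  facet normal 0.0000 0.0000 1.0000
    outer loop
      vertex 0.0 0.0 7.0
      vertex 5.0 5.0 7.0
      vertex 5.0 29.0 7.0
    endloop
  endfacet
  facet normal 0.0000 0.0000 1.0000
    outer loop
      vertex 0.0 0.0 7.0
      vertex 5.0 29.0 7.0
      vertex 0.0 29.0 7.0
    endloop
  endfacet
  facet normal 0.0000 -1.0000 0.0000
    outer loop
      vertex 0.0 0.0 0.0
      vertex 28.0 0.0 0.0
      vertex 28.0 0.0 7.0
    endloop
  endfacet
  facet normal 0.0000 -1.0000 0.0000
    outer loop
      vertex 0.0 0.0 0.0
      vertex 28.0 0.0 7.0
      vertex 0.0 0.0 7.0
    endloop
  endfacet
  facet normal 1.0000 0.0000 0.0000
    outer loop
      vertex 28.0 0.0 0.0
      vertex 28.0 5.0 0.0
      vertex 28.0 5.0 7.0
    endloop
  endfacet
  facet normal 1.0000 0.0000 0.0000
    outer loop
      vertex 28.0 0.0 0.0
      vertex 28.0 5.0 7.0
      vertex 28.0 0.0 7.0
    endloop
  endfacet
  facet normal 0.0000 1.0000 0.0000
    outer loop
      vertex 28.0 5.0 0.0
      vertex 5.0 5.0 0.0
      vertex 5.0 5.0 7.0
    endloop
  endfacet
  facet normal 0.0000 1.0000 0.0000
    outer loop
      vertex 28.0 5.0 0.0
      vertex 5.0 5.0 7.0
      vertex 28.0 5.0 7.0
    endloop
  endfacet
  facet normal 1.0000 0.0000 0.0000
    outer loop
      vertex 5.0 5.0 0.0
      vertex 5.0 29.0 0.0
      vertex 5.0 29.0 7.0
    endloop
  endfacet
  facet normal 1.0000 0.0000 0.0000
    outer loop
      vertex 5.0 5.0 0.0
      vertex 5.0 29.0 7.0
      vertex 5.0 5.0 7.0
    endloop
  endfacet
  facet normal 0.0000 1.0000 0.0000
    outer loop
      vertex 5.0 29.0 0.0
      vertex 0.0 29.0 0.0
      vertex 0.0 29.0 7.0
    endloop
  endfacet
  facet normal 0.0000 1.0000 0.0000
    outer loop
      vertex 5.0 29.0 0.0
      vertex 0.0 29.0 7.0
      vertex 5.0 29.0 7.0
    endloop
  endfacet
  facet normal -1.0000 0.0000 0.0000
    outer loop
      vertex 0.0 29.0 0.0
      vertex 0.0 0.0 0.0
      vertex 0.0 0.0 7.0
    endloop
  endfacet
  facet normal -1.0000 0.0000 0.0000
    outer loop
      vertex 0.0 29.0 0.0
      vertex 0.0 0.0 7.0
      vertex 0.0 29.0 7.0
    endloop
  endfacet
endsolid part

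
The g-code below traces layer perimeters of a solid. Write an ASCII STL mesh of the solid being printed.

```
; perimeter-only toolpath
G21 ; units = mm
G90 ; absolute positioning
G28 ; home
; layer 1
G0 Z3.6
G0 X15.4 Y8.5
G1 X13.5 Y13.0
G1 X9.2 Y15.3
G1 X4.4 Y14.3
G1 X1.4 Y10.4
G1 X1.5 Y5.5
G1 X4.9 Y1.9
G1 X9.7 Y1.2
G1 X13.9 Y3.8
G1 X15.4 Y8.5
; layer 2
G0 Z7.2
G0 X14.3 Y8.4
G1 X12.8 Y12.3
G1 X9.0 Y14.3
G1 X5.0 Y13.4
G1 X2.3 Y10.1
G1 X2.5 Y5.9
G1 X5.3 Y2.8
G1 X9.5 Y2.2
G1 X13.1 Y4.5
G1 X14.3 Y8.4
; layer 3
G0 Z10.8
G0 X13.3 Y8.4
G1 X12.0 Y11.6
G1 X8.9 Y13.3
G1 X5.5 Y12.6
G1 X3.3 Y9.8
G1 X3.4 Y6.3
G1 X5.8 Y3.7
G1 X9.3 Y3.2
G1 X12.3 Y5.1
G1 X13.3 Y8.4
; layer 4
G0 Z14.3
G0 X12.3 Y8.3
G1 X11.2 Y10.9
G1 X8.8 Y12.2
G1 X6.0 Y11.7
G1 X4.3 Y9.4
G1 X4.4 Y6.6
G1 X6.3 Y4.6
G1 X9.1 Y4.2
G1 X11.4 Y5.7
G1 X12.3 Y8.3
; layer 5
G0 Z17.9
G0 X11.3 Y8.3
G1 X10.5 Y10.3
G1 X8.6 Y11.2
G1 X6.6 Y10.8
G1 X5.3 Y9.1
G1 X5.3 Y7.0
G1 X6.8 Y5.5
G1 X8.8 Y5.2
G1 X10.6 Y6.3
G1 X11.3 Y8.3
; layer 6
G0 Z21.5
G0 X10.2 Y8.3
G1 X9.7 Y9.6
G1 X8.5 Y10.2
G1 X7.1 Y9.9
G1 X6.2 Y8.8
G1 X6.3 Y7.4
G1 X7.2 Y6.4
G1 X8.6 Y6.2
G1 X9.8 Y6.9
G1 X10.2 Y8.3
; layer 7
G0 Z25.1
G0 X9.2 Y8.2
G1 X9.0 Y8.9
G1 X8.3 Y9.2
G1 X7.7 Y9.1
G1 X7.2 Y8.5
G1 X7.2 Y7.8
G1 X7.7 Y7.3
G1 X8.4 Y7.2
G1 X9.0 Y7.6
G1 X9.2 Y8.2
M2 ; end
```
solid part
  facet normal 0.0000 0.0000 -1.0000
    outer loop
      vertex 9.3 16.3 0.0
      vertex 14.3 13.7 0.0
      vertex 16.4 8.5 0.0
    endloop
  endfacet
  facet normal 0.0000 0.0000 -1.0000
    outer loop
      vertex 3.9 15.2 0.0
      vertex 9.3 16.3 0.0
      vertex 16.4 8.5 0.0
    endloop
  endfacet
  facet normal 0.0000 0.0000 -1.0000
    outer loop
      vertex 0.4 10.7 0.0
      vertex 3.9 15.2 0.0
      vertex 16.4 8.5 0.0
    endloop
  endfacet
  facet normal 0.0000 0.0000 -1.0000
    outer loop
      vertex 0.6 5.1 0.0
      vertex 0.4 10.7 0.0
      vertex 16.4 8.5 0.0
    endloop
  endfacet
  facet normal 0.0000 0.0000 -1.0000
    outer loop
      vertex 4.4 1.0 0.0
      vertex 0.6 5.1 0.0
      vertex 16.4 8.5 0.0
    endloop
  endfacet
  facet normal 0.0000 0.0000 -1.0000
    outer loop
      vertex 9.9 0.2 0.0
      vertex 4.4 1.0 0.0
      vertex 16.4 8.5 0.0
    endloop
  endfacet
  facet normal 0.0000 0.0000 -1.0000
    outer loop
      vertex 14.7 3.2 0.0
      vertex 9.9 0.2 0.0
      vertex 16.4 8.5 0.0
    endloop
  endfacet
  facet normal 0.8954 0.3616 0.2596
    outer loop
      vertex 16.4 8.5 0.0
      vertex 14.3 13.7 0.0
      vertex 8.2 8.2 28.7
    endloop
  endfacet
  facet normal 0.4456 0.8570 0.2589
    outer loop
      vertex 14.3 13.7 0.0
      vertex 9.3 16.3 0.0
      vertex 8.2 8.2 28.7
    endloop
  endfacet
  facet normal -0.1928 0.9463 0.2597
    outer loop
      vertex 9.3 16.3 0.0
      vertex 3.9 15.2 0.0
      vertex 8.2 8.2 28.7
    endloop
  endfacet
  facet normal -0.7624 0.5930 0.2589
    outer loop
      vertex 3.9 15.2 0.0
      vertex 0.4 10.7 0.0
      vertex 8.2 8.2 28.7
    endloop
  endfacet
  facet normal -0.9652 -0.0345 0.2593
    outer loop
      vertex 0.4 10.7 0.0
      vertex 0.6 5.1 0.0
      vertex 8.2 8.2 28.7
    endloop
  endfacet
  facet normal -0.7085 -0.6567 0.2585
    outer loop
      vertex 0.6 5.1 0.0
      vertex 4.4 1.0 0.0
      vertex 8.2 8.2 28.7
    endloop
  endfacet
  facet normal -0.1391 -0.9560 0.2582
    outer loop
      vertex 4.4 1.0 0.0
      vertex 9.9 0.2 0.0
      vertex 8.2 8.2 28.7
    endloop
  endfacet
  facet normal 0.5120 -0.8191 0.2587
    outer loop
      vertex 9.9 0.2 0.0
      vertex 14.7 3.2 0.0
      vertex 8.2 8.2 28.7
    endloop
  endfacet
  facet normal 0.9196 -0.2950 0.2596
    outer loop
      vertex 14.7 3.2 0.0
      vertex 16.4 8.5 0.0
      vertex 8.2 8.2 28.7
    endloop
  endfacet
endsolid part

The G0 Z moves step by Δz≈3.6 mm. The G1 loops shrink linearly with z, so the solid tapers from its base footprint up to z≈28.7. Closing with a flat bottom cap and the tapered top and triangulating gives 16 facets — a regular 9-sided pyramid, base circumscribed radius ≈ 8.2 mm, apex at z ≈ 28.7 mm.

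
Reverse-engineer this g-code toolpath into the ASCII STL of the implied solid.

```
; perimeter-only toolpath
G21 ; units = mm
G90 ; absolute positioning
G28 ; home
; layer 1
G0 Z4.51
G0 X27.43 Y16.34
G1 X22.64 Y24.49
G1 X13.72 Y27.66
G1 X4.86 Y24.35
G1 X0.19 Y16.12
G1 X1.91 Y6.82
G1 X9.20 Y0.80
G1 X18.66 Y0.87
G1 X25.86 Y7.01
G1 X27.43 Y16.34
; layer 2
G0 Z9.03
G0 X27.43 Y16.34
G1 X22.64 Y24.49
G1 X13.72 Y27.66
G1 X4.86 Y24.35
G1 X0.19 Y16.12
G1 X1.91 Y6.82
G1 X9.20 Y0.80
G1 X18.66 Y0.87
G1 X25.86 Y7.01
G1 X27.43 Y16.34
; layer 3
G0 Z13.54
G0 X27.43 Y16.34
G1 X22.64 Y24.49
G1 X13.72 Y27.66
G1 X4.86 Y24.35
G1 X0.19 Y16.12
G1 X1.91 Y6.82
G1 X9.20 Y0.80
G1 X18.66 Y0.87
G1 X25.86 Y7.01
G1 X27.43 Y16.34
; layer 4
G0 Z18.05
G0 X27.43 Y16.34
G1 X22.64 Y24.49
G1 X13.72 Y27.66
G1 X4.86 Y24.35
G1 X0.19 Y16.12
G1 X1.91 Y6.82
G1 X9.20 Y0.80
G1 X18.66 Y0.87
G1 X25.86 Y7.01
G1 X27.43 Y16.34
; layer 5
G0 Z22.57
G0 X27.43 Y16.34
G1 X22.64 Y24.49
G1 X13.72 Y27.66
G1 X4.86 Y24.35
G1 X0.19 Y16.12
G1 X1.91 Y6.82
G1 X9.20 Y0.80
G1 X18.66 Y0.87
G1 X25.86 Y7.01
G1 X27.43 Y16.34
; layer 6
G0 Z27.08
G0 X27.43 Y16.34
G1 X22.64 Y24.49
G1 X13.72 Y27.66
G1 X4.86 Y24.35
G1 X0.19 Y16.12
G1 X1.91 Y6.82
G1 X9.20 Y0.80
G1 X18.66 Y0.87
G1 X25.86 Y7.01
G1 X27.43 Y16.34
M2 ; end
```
solid part
  facet normal 0.0000 0.0000 -1.0000
    outer loop
      vertex 13.72 27.66 0.00
      vertex 22.64 24.49 0.00
      vertex 27.43 16.34 0.00
    endloop
  endfacet
  facet normal 0.0000 0.0000 -1.0000
    outer loop
      vertex 4.86 24.35 0.00
      vertex 13.72 27.66 0.00
      vertex 27.43 16.34 0.00
    endloop
  endfacet
  facet normal 0.0000 0.0000 -1.0000
    outer loop
      vertex 0.19 16.12 0.00
      vertex 4.86 24.35 0.00
      vertex 27.43 16.34 0.00
    endloop
  endfacet
  facet normal 0.0000 0.0000 -1.0000
    outer loop
      vertex 1.91 6.82 0.00
      vertex 0.19 16.12 0.00
      vertex 27.43 16.34 0.00
    endloop
  endfacet
  facet normal 0.0000 0.0000 -1.0000
    outer loop
      vertex 9.20 0.80 0.00
      vertex 1.91 6.82 0.00
      vertex 27.43 16.34 0.00
    endloop
  endfacet
  facet normal 0.0000 0.0000 -1.0000
    outer loop
      vertex 18.66 0.87 0.00
      vertex 9.20 0.80 0.00
      vertex 27.43 16.34 0.00
    endloop
  endfacet
  facet normal 0.0000 0.0000 -1.0000
    outer loop
      vertex 25.86 7.01 0.00
      vertex 18.66 0.87 0.00
      vertex 27.43 16.34 0.00
    endloop
  endfacet
  facet normal 0.0000 0.0000 1.0000
    outer loop
      vertex 27.43 16.34 27.08
      vertex 22.64 24.49 27.08
      vertex 13.72 27.66 27.08
    endloop
  endfacet
  facet normal 0.0000 0.0000 1.0000
    outer loop
      vertex 27.43 16.34 27.08
      vertex 13.72 27.66 27.08
      vertex 4.86 24.35 27.08
    endloop
  endfacet
  facet normal 0.0000 0.0000 1.0000
    outer loop
      vertex 27.43 16.34 27.08
      vertex 4.86 24.35 27.08
      vertex 0.19 16.12 27.08
    endloop
  endfacet
  facet normal 0.0000 0.0000 1.0000
    outer loop
      vertex 27.43 16.34 27.08
      vertex 0.19 16.12 27.08
      vertex 1.91 6.82 27.08
    endloop
  endfacet
  facet normal 0.0000 0.0000 1.0000
    outer loop
      vertex 27.43 16.34 27.08
      vertex 1.91 6.82 27.08
      vertex 9.20 0.80 27.08
    endloop
  endfacet
  facet normal 0.0000 0.0000 1.0000
    outer loop
      vertex 27.43 16.34 27.08
      vertex 9.20 0.80 27.08
      vertex 18.66 0.87 27.08
    endloop
  endfacet
  facet normal 0.0000 0.0000 1.0000
    outer loop
      vertex 27.43 16.34 27.08
      vertex 18.66 0.87 27.08
      vertex 25.86 7.01 27.08
    endloop
  endfacet
  facet normal 0.8621 0.5067 0.0000
    outer loop
      vertex 27.43 16.34 0.00
      vertex 22.64 24.49 0.00
      vertex 22.64 24.49 27.08
    endloop
  endfacet
  facet normal 0.8621 0.5067 0.0000
    outer loop
      vertex 27.43 16.34 0.00
      vertex 22.64 24.49 27.08
      vertex 27.43 16.34 27.08
    endloop
  endfacet
  facet normal 0.3349 0.9423 0.0000
    outer loop
      vertex 22.64 24.49 0.00
      vertex 13.72 27.66 0.00
      vertex 13.72 27.66 27.08
    endloop
  endfacet
  facet normal 0.3349 0.9423 0.0000
    outer loop
      vertex 22.64 24.49 0.00
      vertex 13.72 27.66 27.08
      vertex 22.64 24.49 27.08
    endloop
  endfacet
  facet normal -0.3500 0.9368 0.0000
    outer loop
      vertex 13.72 27.66 0.00
      vertex 4.86 24.35 0.00
      vertex 4.86 24.35 27.08
    endloop
  endfacet
  facet normal -0.3500 0.9368 0.0000
    outer loop
      vertex 13.72 27.66 0.00
      vertex 4.86 24.35 27.08
      vertex 13.72 27.66 27.08
    endloop
  endfacet
  facet normal -0.8697 0.4935 0.0000
    outer loop
      vertex 4.86 24.35 0.00
      vertex 0.19 16.12 0.00
      vertex 0.19 16.12 27.08
    endloop
  endfacet
  facet normal -0.8697 0.4935 0.0000
    outer loop
      vertex 4.86 24.35 0.00
      vertex 0.19 16.12 27.08
      vertex 4.86 24.35 27.08
    endloop
  endfacet
  facet normal -0.9833 -0.1819 0.0000
    outer loop
      vertex 0.19 16.12 0.00
      vertex 1.91 6.82 0.00
      vertex 1.91 6.82 27.08
    endloop
  endfacet
  facet normal -0.9833 -0.1819 0.0000
    outer loop
      vertex 0.19 16.12 0.00
      vertex 1.91 6.82 27.08
      vertex 0.19 16.12 27.08
    endloop
  endfacet
  facet normal -0.6367 -0.7711 0.0000
    outer loop
      vertex 1.91 6.82 0.00
      vertex 9.20 0.80 0.00
      vertex 9.20 0.80 27.08
    endloop
  endfacet
  facet normal -0.6367 -0.7711 0.0000
    outer loop
      vertex 1.91 6.82 0.00
      vertex 9.20 0.80 27.08
      vertex 1.91 6.82 27.08
    endloop
  endfacet
  facet normal 0.0074 -1.0000 0.0000
    outer loop
      vertex 9.20 0.80 0.00
      vertex 18.66 0.87 0.00
      vertex 18.66 0.87 27.08
    endloop
  endfacet
  facet normal 0.0074 -1.0000 0.0000
    outer loop
      vertex 9.20 0.80 0.00
      vertex 18.66 0.87 27.08
      vertex 9.20 0.80 27.08
    endloop
  endfacet
  facet normal 0.6489 -0.7609 0.0000
    outer loop
      vertex 18.66 0.87 0.00
      vertex 25.86 7.01 0.00
      vertex 25.86 7.01 27.08
    endloop
  endfacet
  facet normal 0.6489 -0.7609 0.0000
    outer loop
      vertex 18.66 0.87 0.00
      vertex 25.86 7.01 27.08
      vertex 18.66 0.87 27.08
    endloop
  endfacet
  facet normal 0.9861 -0.1659 0.0000
    outer loop
      vertex 25.86 7.01 0.00
      vertex 27.43 16.34 0.00
      vertex 27.43 16.34 27.08
    endloop
  endfacet
  facet normal 0.9861 -0.1659 0.0000
    outer loop
      vertex 25.86 7.01 0.00
      vertex 27.43 16.34 27.08
      vertex 25.86 7.01 27.08
    endloop
  endfacet
endsolid part

The G0 Z moves step by Δz≈4.51 mm. Every layer's G1 loop is the same polygon, so the solid is a straight extrusion of it from z=0 to z≈27.1. Closing with flat bottom and top caps and triangulating gives 32 facets — a regular 9-sided prism (a cylinder approximated with 9 flat sides), circumscribed radius ≈ 13.8 mm, height ≈ 27.1 mm.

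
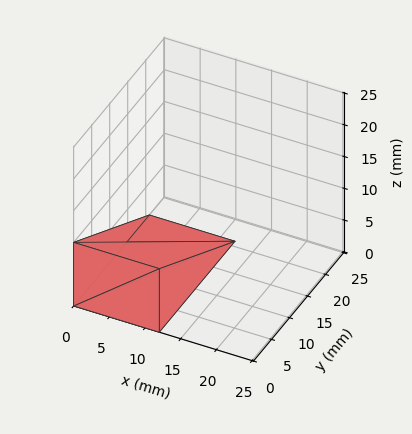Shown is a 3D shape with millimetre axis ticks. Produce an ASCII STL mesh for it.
Reading the render: the shape is a wedge (ramp): 12 × 21 mm base, rising to 10 mm along the y=0 edge and sloping linearly to z=0 at y=21 (dimensions read to the nearest mm from the axis ticks). For the STL, each face is triangulated and given an outward normal.

solid part
  facet normal 0.0000 0.0000 -1.0000
    outer loop
      vertex 12.000 21.000 0.000
      vertex 12.000 0.000 0.000
      vertex 0.000 0.000 0.000
    endloop
  endfacet
  facet normal 0.0000 0.0000 -1.0000
    outer loop
      vertex 0.000 21.000 0.000
      vertex 12.000 21.000 0.000
      vertex 0.000 0.000 0.000
    endloop
  endfacet
  facet normal 0.0000 -1.0000 0.0000
    outer loop
      vertex 0.000 0.000 0.000
      vertex 12.000 0.000 0.000
      vertex 12.000 0.000 10.000
    endloop
  endfacet
  facet normal 0.0000 -1.0000 0.0000
    outer loop
      vertex 0.000 0.000 0.000
      vertex 12.000 0.000 10.000
      vertex 0.000 0.000 10.000
    endloop
  endfacet
  facet normal 0.0000 0.4299 0.9029
    outer loop
      vertex 0.000 0.000 10.000
      vertex 12.000 0.000 10.000
      vertex 12.000 21.000 0.000
    endloop
  endfacet
  facet normal 0.0000 0.4299 0.9029
    outer loop
      vertex 0.000 0.000 10.000
      vertex 12.000 21.000 0.000
      vertex 0.000 21.000 0.000
    endloop
  endfacet
  facet normal -1.0000 0.0000 0.0000
    outer loop
      vertex 0.000 0.000 10.000
      vertex 0.000 21.000 0.000
      vertex 0.000 0.000 0.000
    endloop
  endfacet
  facet normal 1.0000 0.0000 0.0000
    outer loop
      vertex 12.000 0.000 0.000
      vertex 12.000 21.000 0.000
      vertex 12.000 0.000 10.000
    endloop
  endfacet
endsolid part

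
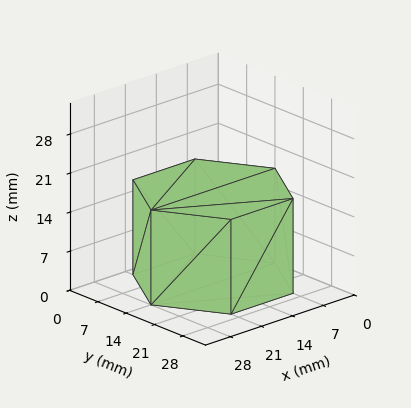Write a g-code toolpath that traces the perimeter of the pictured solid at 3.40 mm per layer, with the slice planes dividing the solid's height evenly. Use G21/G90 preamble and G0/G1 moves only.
Reading the render: the shape is a regular 6-sided prism (a cylinder approximated with 6 flat sides), circumscribed radius ≈ 14 mm, height ≈ 17 mm (dimensions read to the nearest mm from the axis ticks). For the g-code, the solid's height is divided into equal slices at the stated Δz and each level perimeter traced with G1 moves after a G0 lift.

; perimeter-only toolpath
G21 ; units = mm
G90 ; absolute positioning
G28 ; home
; layer 1
G0 Z3.40
G0 X28.00 Y14.00
G1 X21.00 Y26.12
G1 X7.00 Y26.12
G1 X0.00 Y14.00
G1 X7.00 Y1.88
G1 X21.00 Y1.88
G1 X28.00 Y14.00
; layer 2
G0 Z6.80
G0 X28.00 Y14.00
G1 X21.00 Y26.12
G1 X7.00 Y26.12
G1 X0.00 Y14.00
G1 X7.00 Y1.88
G1 X21.00 Y1.88
G1 X28.00 Y14.00
; layer 3
G0 Z10.20
G0 X28.00 Y14.00
G1 X21.00 Y26.12
G1 X7.00 Y26.12
G1 X0.00 Y14.00
G1 X7.00 Y1.88
G1 X21.00 Y1.88
G1 X28.00 Y14.00
; layer 4
G0 Z13.60
G0 X28.00 Y14.00
G1 X21.00 Y26.12
G1 X7.00 Y26.12
G1 X0.00 Y14.00
G1 X7.00 Y1.88
G1 X21.00 Y1.88
G1 X28.00 Y14.00
; layer 5
G0 Z17.00
G0 X28.00 Y14.00
G1 X21.00 Y26.12
G1 X7.00 Y26.12
G1 X0.00 Y14.00
G1 X7.00 Y1.88
G1 X21.00 Y1.88
G1 X28.00 Y14.00
M2 ; end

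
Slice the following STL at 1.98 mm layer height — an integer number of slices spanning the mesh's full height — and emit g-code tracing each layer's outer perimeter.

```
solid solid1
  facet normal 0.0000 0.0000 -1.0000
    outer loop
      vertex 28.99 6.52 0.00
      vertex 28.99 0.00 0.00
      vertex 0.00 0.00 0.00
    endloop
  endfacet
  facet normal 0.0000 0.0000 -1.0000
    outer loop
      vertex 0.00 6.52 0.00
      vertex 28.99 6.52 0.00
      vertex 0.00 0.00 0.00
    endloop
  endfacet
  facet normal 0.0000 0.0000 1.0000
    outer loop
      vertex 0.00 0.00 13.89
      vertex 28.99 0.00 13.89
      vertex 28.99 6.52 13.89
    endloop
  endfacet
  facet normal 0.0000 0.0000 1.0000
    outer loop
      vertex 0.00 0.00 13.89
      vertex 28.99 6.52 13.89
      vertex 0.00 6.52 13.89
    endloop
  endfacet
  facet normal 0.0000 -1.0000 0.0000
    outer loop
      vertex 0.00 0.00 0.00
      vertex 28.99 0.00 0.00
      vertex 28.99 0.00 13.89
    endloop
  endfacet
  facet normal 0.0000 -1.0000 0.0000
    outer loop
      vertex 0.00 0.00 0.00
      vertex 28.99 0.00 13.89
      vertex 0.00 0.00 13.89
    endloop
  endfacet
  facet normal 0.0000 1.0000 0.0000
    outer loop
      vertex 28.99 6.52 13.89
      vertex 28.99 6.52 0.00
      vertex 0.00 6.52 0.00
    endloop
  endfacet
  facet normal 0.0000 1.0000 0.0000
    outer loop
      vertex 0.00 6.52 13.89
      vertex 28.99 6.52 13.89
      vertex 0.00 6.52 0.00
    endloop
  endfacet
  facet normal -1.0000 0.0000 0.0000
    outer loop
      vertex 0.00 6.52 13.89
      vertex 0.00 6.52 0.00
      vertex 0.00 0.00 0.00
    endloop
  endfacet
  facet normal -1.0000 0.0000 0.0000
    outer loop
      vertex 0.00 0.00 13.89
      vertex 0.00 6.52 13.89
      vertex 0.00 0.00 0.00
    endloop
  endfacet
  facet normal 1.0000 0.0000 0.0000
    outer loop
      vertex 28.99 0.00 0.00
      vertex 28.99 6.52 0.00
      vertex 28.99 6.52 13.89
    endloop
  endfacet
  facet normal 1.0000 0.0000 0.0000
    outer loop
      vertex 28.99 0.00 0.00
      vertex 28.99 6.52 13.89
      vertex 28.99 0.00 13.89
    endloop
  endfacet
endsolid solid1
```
; perimeter-only toolpath
G21 ; units = mm
G90 ; absolute positioning
G28 ; home
; layer 1
G0 Z1.98
G0 X0.00 Y0.00
G1 X28.99 Y0.00
G1 X28.99 Y6.52
G1 X0.00 Y6.52
G1 X0.00 Y0.00
; layer 2
G0 Z3.97
G0 X0.00 Y0.00
G1 X28.99 Y0.00
G1 X28.99 Y6.52
G1 X0.00 Y6.52
G1 X0.00 Y0.00
; layer 3
G0 Z5.95
G0 X0.00 Y0.00
G1 X28.99 Y0.00
G1 X28.99 Y6.52
G1 X0.00 Y6.52
G1 X0.00 Y0.00
; layer 4
G0 Z7.94
G0 X0.00 Y0.00
G1 X28.99 Y0.00
G1 X28.99 Y6.52
G1 X0.00 Y6.52
G1 X0.00 Y0.00
; layer 5
G0 Z9.92
G0 X0.00 Y0.00
G1 X28.99 Y0.00
G1 X28.99 Y6.52
G1 X0.00 Y6.52
G1 X0.00 Y0.00
; layer 6
G0 Z11.91
G0 X0.00 Y0.00
G1 X28.99 Y0.00
G1 X28.99 Y6.52
G1 X0.00 Y6.52
G1 X0.00 Y0.00
; layer 7
G0 Z13.89
G0 X0.00 Y0.00
G1 X28.99 Y0.00
G1 X28.99 Y6.52
G1 X0.00 Y6.52
G1 X0.00 Y0.00
M2 ; end

The solid is a rectangular box, roughly 29 × 6.52 mm footprint and 13.9 mm tall. Slicing at Δz = 1.98 mm — 7 equal slices spanning the solid's height, so layer i sits at z = i·h/7 — gives 7 non-empty perimeters. Each is a 4-segment closed polygon; G0 lifts to the layer z and rapids to the start vertex, then G1 traces the edges.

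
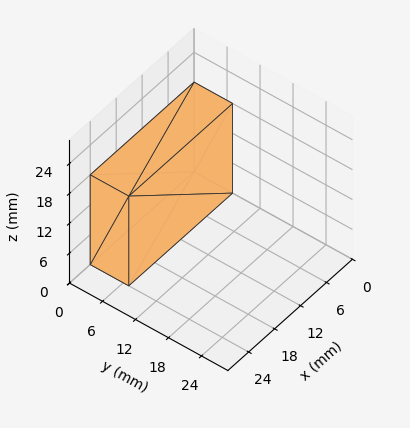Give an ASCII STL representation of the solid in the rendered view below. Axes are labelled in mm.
Reading the render: the shape is a rectangular box, roughly 24 × 7 mm footprint and 18 mm tall (dimensions read to the nearest mm from the axis ticks). For the STL, each face is triangulated and given an outward normal.

solid part
  facet normal 0.0000 0.0000 -1.0000
    outer loop
      vertex 24.00 7.00 0.00
      vertex 24.00 0.00 0.00
      vertex 0.00 0.00 0.00
    endloop
  endfacet
  facet normal 0.0000 0.0000 -1.0000
    outer loop
      vertex 0.00 7.00 0.00
      vertex 24.00 7.00 0.00
      vertex 0.00 0.00 0.00
    endloop
  endfacet
  facet normal 0.0000 0.0000 1.0000
    outer loop
      vertex 0.00 0.00 18.00
      vertex 24.00 0.00 18.00
      vertex 24.00 7.00 18.00
    endloop
  endfacet
  facet normal 0.0000 0.0000 1.0000
    outer loop
      vertex 0.00 0.00 18.00
      vertex 24.00 7.00 18.00
      vertex 0.00 7.00 18.00
    endloop
  endfacet
  facet normal 0.0000 -1.0000 0.0000
    outer loop
      vertex 0.00 0.00 0.00
      vertex 24.00 0.00 0.00
      vertex 24.00 0.00 18.00
    endloop
  endfacet
  facet normal 0.0000 -1.0000 0.0000
    outer loop
      vertex 0.00 0.00 0.00
      vertex 24.00 0.00 18.00
      vertex 0.00 0.00 18.00
    endloop
  endfacet
  facet normal 0.0000 1.0000 0.0000
    outer loop
      vertex 24.00 7.00 18.00
      vertex 24.00 7.00 0.00
      vertex 0.00 7.00 0.00
    endloop
  endfacet
  facet normal 0.0000 1.0000 0.0000
    outer loop
      vertex 0.00 7.00 18.00
      vertex 24.00 7.00 18.00
      vertex 0.00 7.00 0.00
    endloop
  endfacet
  facet normal -1.0000 0.0000 0.0000
    outer loop
      vertex 0.00 7.00 18.00
      vertex 0.00 7.00 0.00
      vertex 0.00 0.00 0.00
    endloop
  endfacet
  facet normal -1.0000 0.0000 0.0000
    outer loop
      vertex 0.00 0.00 18.00
      vertex 0.00 7.00 18.00
      vertex 0.00 0.00 0.00
    endloop
  endfacet
  facet normal 1.0000 0.0000 0.0000
    outer loop
      vertex 24.00 0.00 0.00
      vertex 24.00 7.00 0.00
      vertex 24.00 7.00 18.00
    endloop
  endfacet
  facet normal 1.0000 0.0000 0.0000
    outer loop
      vertex 24.00 0.00 0.00
      vertex 24.00 7.00 18.00
      vertex 24.00 0.00 18.00
    endloop
  endfacet
endsolid part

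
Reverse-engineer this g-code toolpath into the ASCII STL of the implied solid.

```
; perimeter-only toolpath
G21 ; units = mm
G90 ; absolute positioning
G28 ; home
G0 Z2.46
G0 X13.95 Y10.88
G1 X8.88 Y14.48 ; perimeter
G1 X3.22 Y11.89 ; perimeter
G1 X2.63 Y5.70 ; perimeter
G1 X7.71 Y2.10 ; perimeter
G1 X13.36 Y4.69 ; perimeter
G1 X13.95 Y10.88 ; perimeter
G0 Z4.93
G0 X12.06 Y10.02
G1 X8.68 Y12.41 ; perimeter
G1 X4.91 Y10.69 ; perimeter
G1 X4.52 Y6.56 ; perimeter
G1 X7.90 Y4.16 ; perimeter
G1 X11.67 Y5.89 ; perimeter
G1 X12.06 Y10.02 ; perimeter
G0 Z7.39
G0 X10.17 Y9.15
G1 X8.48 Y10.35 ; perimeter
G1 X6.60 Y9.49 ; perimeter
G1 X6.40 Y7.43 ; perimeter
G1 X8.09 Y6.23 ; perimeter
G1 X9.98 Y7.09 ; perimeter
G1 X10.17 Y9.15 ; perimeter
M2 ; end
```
solid part
  facet normal 0.0000 0.0000 -1.0000
    outer loop
      vertex 1.53 13.09 0.00
      vertex 9.07 16.54 0.00
      vertex 15.83 11.74 0.00
    endloop
  endfacet
  facet normal 0.0000 0.0000 -1.0000
    outer loop
      vertex 0.75 4.84 0.00
      vertex 1.53 13.09 0.00
      vertex 15.83 11.74 0.00
    endloop
  endfacet
  facet normal 0.0000 0.0000 -1.0000
    outer loop
      vertex 7.51 0.04 0.00
      vertex 0.75 4.84 0.00
      vertex 15.83 11.74 0.00
    endloop
  endfacet
  facet normal 0.0000 0.0000 -1.0000
    outer loop
      vertex 15.05 3.49 0.00
      vertex 7.51 0.04 0.00
      vertex 15.83 11.74 0.00
    endloop
  endfacet
  facet normal 0.4681 0.6592 0.5886
    outer loop
      vertex 15.83 11.74 0.00
      vertex 9.07 16.54 0.00
      vertex 8.29 8.29 9.86
    endloop
  endfacet
  facet normal -0.3364 0.7352 0.5885
    outer loop
      vertex 9.07 16.54 0.00
      vertex 1.53 13.09 0.00
      vertex 8.29 8.29 9.86
    endloop
  endfacet
  facet normal -0.8047 0.0761 0.5888
    outer loop
      vertex 1.53 13.09 0.00
      vertex 0.75 4.84 0.00
      vertex 8.29 8.29 9.86
    endloop
  endfacet
  facet normal -0.4681 -0.6592 0.5886
    outer loop
      vertex 0.75 4.84 0.00
      vertex 7.51 0.04 0.00
      vertex 8.29 8.29 9.86
    endloop
  endfacet
  facet normal 0.3364 -0.7352 0.5885
    outer loop
      vertex 7.51 0.04 0.00
      vertex 15.05 3.49 0.00
      vertex 8.29 8.29 9.86
    endloop
  endfacet
  facet normal 0.8047 -0.0761 0.5888
    outer loop
      vertex 15.05 3.49 0.00
      vertex 15.83 11.74 0.00
      vertex 8.29 8.29 9.86
    endloop
  endfacet
endsolid part

The G0 Z moves step by Δz≈2.46 mm. The G1 loops shrink linearly with z, so the solid tapers from its base footprint up to z≈9.86. Closing with a flat bottom cap and the tapered top and triangulating gives 10 facets — a regular 6-sided pyramid, base circumscribed radius ≈ 8.29 mm, apex at z ≈ 9.86 mm.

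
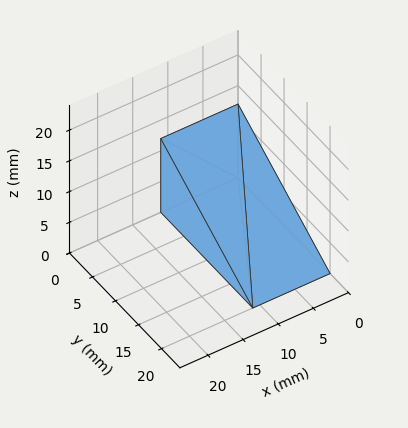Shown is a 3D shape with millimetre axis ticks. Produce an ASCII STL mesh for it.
Reading the render: the shape is a wedge (ramp): 11 × 20 mm base, rising to 12 mm along the y=0 edge and sloping linearly to z=0 at y=20 (dimensions read to the nearest mm from the axis ticks). For the STL, each face is triangulated and given an outward normal.

solid part
  facet normal 0.0000 0.0000 -1.0000
    outer loop
      vertex 11.00 20.00 0.00
      vertex 11.00 0.00 0.00
      vertex 0.00 0.00 0.00
    endloop
  endfacet
  facet normal 0.0000 0.0000 -1.0000
    outer loop
      vertex 0.00 20.00 0.00
      vertex 11.00 20.00 0.00
      vertex 0.00 0.00 0.00
    endloop
  endfacet
  facet normal 0.0000 -1.0000 0.0000
    outer loop
      vertex 0.00 0.00 0.00
      vertex 11.00 0.00 0.00
      vertex 11.00 0.00 12.00
    endloop
  endfacet
  facet normal 0.0000 -1.0000 0.0000
    outer loop
      vertex 0.00 0.00 0.00
      vertex 11.00 0.00 12.00
      vertex 0.00 0.00 12.00
    endloop
  endfacet
  facet normal 0.0000 0.5145 0.8575
    outer loop
      vertex 0.00 0.00 12.00
      vertex 11.00 0.00 12.00
      vertex 11.00 20.00 0.00
    endloop
  endfacet
  facet normal 0.0000 0.5145 0.8575
    outer loop
      vertex 0.00 0.00 12.00
      vertex 11.00 20.00 0.00
      vertex 0.00 20.00 0.00
    endloop
  endfacet
  facet normal -1.0000 0.0000 0.0000
    outer loop
      vertex 0.00 0.00 12.00
      vertex 0.00 20.00 0.00
      vertex 0.00 0.00 0.00
    endloop
  endfacet
  facet normal 1.0000 0.0000 0.0000
    outer loop
      vertex 11.00 0.00 0.00
      vertex 11.00 20.00 0.00
      vertex 11.00 0.00 12.00
    endloop
  endfacet
endsolid part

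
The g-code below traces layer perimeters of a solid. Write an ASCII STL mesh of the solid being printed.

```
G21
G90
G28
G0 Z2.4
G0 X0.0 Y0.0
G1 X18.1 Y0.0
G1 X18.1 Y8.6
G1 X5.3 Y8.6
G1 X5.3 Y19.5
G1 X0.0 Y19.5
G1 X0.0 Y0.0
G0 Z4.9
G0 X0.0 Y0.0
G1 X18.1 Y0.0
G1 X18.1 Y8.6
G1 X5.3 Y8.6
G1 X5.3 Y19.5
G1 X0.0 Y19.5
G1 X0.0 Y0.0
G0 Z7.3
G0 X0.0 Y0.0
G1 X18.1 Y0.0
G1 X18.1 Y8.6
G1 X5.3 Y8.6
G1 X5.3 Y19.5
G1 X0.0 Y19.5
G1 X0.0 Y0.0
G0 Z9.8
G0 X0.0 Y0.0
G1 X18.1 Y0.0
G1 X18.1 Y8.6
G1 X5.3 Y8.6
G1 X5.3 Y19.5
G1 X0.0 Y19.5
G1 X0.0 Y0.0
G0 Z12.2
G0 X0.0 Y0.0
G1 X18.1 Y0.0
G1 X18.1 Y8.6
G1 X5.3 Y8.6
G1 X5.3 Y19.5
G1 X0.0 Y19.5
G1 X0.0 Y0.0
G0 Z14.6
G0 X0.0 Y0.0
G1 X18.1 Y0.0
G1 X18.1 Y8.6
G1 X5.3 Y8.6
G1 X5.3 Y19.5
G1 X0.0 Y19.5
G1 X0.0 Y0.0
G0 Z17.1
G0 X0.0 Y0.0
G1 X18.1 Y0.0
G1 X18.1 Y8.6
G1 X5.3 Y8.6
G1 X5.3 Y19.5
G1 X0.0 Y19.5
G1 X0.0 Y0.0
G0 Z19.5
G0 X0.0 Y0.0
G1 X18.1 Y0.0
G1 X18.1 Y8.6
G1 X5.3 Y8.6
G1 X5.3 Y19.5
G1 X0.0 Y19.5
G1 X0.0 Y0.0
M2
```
solid part
  facet normal 0.0000 0.0000 -1.0000
    outer loop
      vertex 18.1 8.6 0.0
      vertex 18.1 0.0 0.0
      vertex 0.0 0.0 0.0
    endloop
  endfacet
  facet normal 0.0000 0.0000 -1.0000
    outer loop
      vertex 5.3 8.6 0.0
      vertex 18.1 8.6 0.0
      vertex 0.0 0.0 0.0
    endloop
  endfacet
  facet normal 0.0000 0.0000 -1.0000
    outer loop
      vertex 5.3 19.5 0.0
      vertex 5.3 8.6 0.0
      vertex 0.0 0.0 0.0
    endloop
  endfacet
  facet normal 0.0000 0.0000 -1.0000
    outer loop
      vertex 0.0 19.5 0.0
      vertex 5.3 19.5 0.0
      vertex 0.0 0.0 0.0
    endloop
  endfacet
  facet normal 0.0000 0.0000 1.0000
    outer loop
      vertex 0.0 0.0 19.5
      vertex 18.1 0.0 19.5
      vertex 18.1 8.6 19.5
    endloop
  endfacet
  facet normal 0.0000 0.0000 1.0000
    outer loop
      vertex 0.0 0.0 19.5
      vertex 18.1 8.6 19.5
      vertex 5.3 8.6 19.5
    endloop
  endfacet
  facet normal 0.0000 0.0000 1.0000
    outer loop
      vertex 0.0 0.0 19.5
      vertex 5.3 8.6 19.5
      vertex 5.3 19.5 19.5
    endloop
  endfacet
  facet normal 0.0000 0.0000 1.0000
    outer loop
      vertex 0.0 0.0 19.5
      vertex 5.3 19.5 19.5
      vertex 0.0 19.5 19.5
    endloop
  endfacet
  facet normal 0.0000 -1.0000 0.0000
    outer loop
      vertex 0.0 0.0 0.0
      vertex 18.1 0.0 0.0
      vertex 18.1 0.0 19.5
    endloop
  endfacet
  facet normal 0.0000 -1.0000 0.0000
    outer loop
      vertex 0.0 0.0 0.0
      vertex 18.1 0.0 19.5
      vertex 0.0 0.0 19.5
    endloop
  endfacet
  facet normal 1.0000 0.0000 0.0000
    outer loop
      vertex 18.1 0.0 0.0
      vertex 18.1 8.6 0.0
      vertex 18.1 8.6 19.5
    endloop
  endfacet
  facet normal 1.0000 0.0000 0.0000
    outer loop
      vertex 18.1 0.0 0.0
      vertex 18.1 8.6 19.5
      vertex 18.1 0.0 19.5
    endloop
  endfacet
  facet normal 0.0000 1.0000 0.0000
    outer loop
      vertex 18.1 8.6 0.0
      vertex 5.3 8.6 0.0
      vertex 5.3 8.6 19.5
    endloop
  endfacet
  facet normal 0.0000 1.0000 0.0000
    outer loop
      vertex 18.1 8.6 0.0
      vertex 5.3 8.6 19.5
      vertex 18.1 8.6 19.5
    endloop
  endfacet
  facet normal 1.0000 0.0000 0.0000
    outer loop
      vertex 5.3 8.6 0.0
      vertex 5.3 19.5 0.0
      vertex 5.3 19.5 19.5
    endloop
  endfacet
  facet normal 1.0000 0.0000 0.0000
    outer loop
      vertex 5.3 8.6 0.0
      vertex 5.3 19.5 19.5
      vertex 5.3 8.6 19.5
    endloop
  endfacet
  facet normal 0.0000 1.0000 0.0000
    outer loop
      vertex 5.3 19.5 0.0
      vertex 0.0 19.5 0.0
      vertex 0.0 19.5 19.5
    endloop
  endfacet
  facet normal 0.0000 1.0000 0.0000
    outer loop
      vertex 5.3 19.5 0.0
      vertex 0.0 19.5 19.5
      vertex 5.3 19.5 19.5
    endloop
  endfacet
  facet normal -1.0000 0.0000 0.0000
    outer loop
      vertex 0.0 19.5 0.0
      vertex 0.0 0.0 0.0
      vertex 0.0 0.0 19.5
    endloop
  endfacet
  facet normal -1.0000 0.0000 0.0000
    outer loop
      vertex 0.0 19.5 0.0
      vertex 0.0 0.0 19.5
      vertex 0.0 19.5 19.5
    endloop
  endfacet
endsolid part

The G0 Z moves step by Δz≈2.4 mm. Every layer's G1 loop is the same polygon, so the solid is a straight extrusion of it from z=0 to z≈19.5. Closing with flat bottom and top caps and triangulating gives 20 facets — an L-shaped prism: outer 18.1 × 19.5 mm, arm thicknesses ≈ 8.6 mm (horizontal) and 5.3 mm (vertical), extruded 19.5 mm in z.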